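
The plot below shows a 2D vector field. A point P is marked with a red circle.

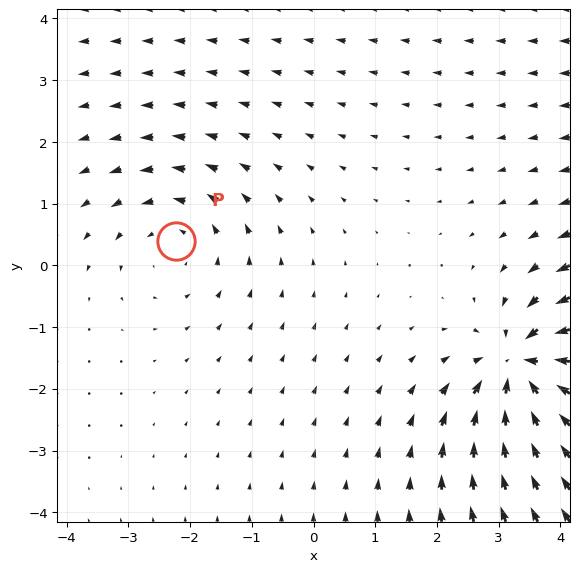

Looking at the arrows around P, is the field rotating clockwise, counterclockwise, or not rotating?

Near P at (-2.2, 0.4) the arrows circulate counterclockwise. The curl (z-component) there is about +2; positive curl means counterclockwise rotation.

counterclockwise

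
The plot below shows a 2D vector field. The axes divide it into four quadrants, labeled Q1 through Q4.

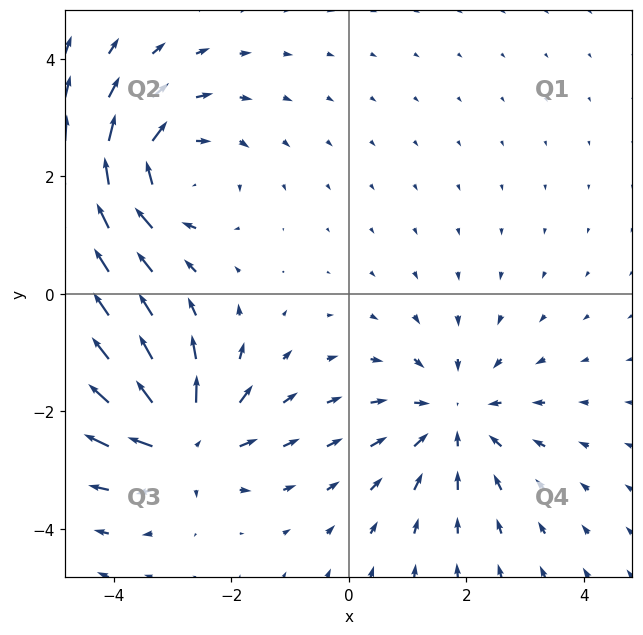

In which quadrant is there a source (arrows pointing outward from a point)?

Q3

The source sits at approximately (-2.8, -2.5), which lies in quadrant Q3. The divergence there is about +7, positive as expected for a source.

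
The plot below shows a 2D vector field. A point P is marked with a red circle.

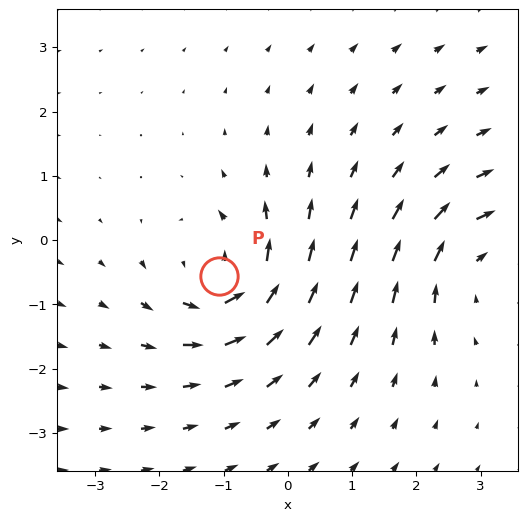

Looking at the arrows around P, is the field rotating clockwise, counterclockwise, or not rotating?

Near P at (-1.1, -0.6) the arrows circulate counterclockwise. The curl (z-component) there is about +4; positive curl means counterclockwise rotation.

counterclockwise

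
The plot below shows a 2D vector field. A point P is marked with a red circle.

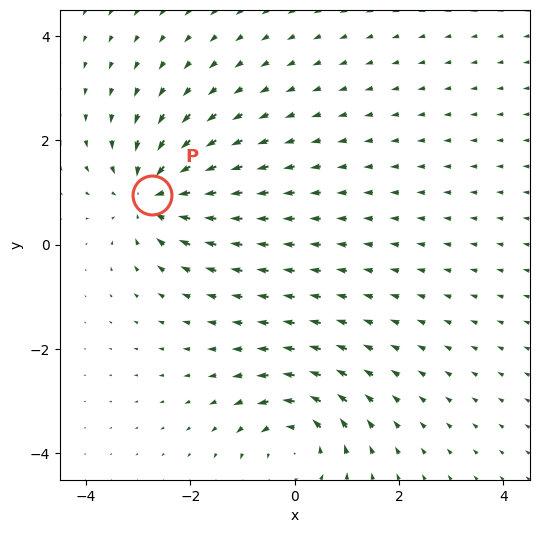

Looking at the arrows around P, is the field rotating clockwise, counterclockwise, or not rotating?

not rotating

Near P at (-2.7, 1.0) the arrows show no circulation. The curl there is ≈0.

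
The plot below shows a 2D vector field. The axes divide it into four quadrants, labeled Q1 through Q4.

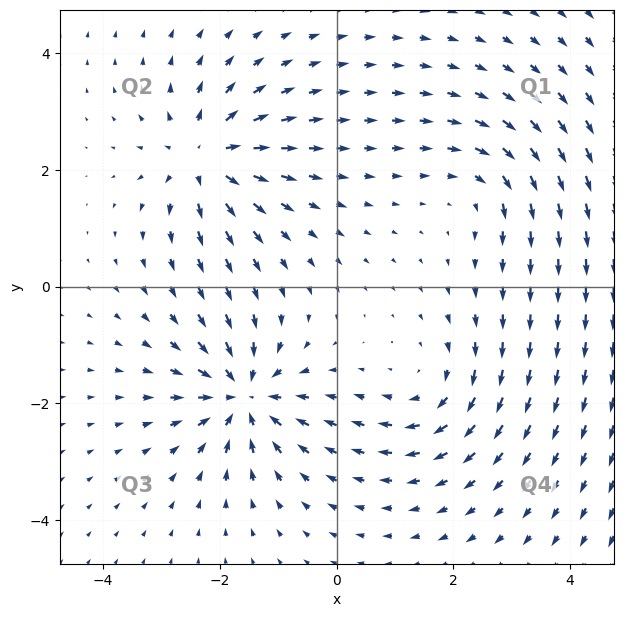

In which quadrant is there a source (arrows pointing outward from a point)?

Q2

The source sits at approximately (-2.3, 2.2), which lies in quadrant Q2. The divergence there is about +6, positive as expected for a source.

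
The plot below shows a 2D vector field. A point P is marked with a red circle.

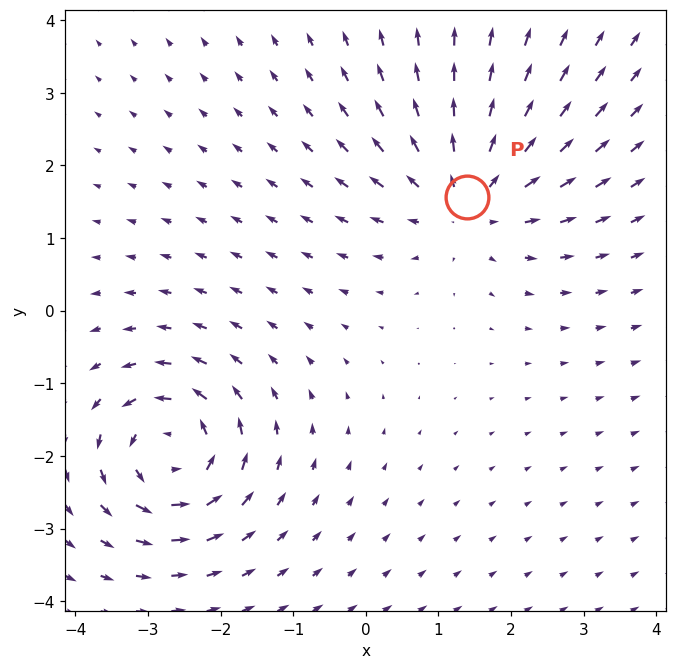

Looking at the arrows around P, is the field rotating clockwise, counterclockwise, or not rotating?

not rotating

Near P at (1.4, 1.6) the arrows show no circulation. The curl there is ≈0.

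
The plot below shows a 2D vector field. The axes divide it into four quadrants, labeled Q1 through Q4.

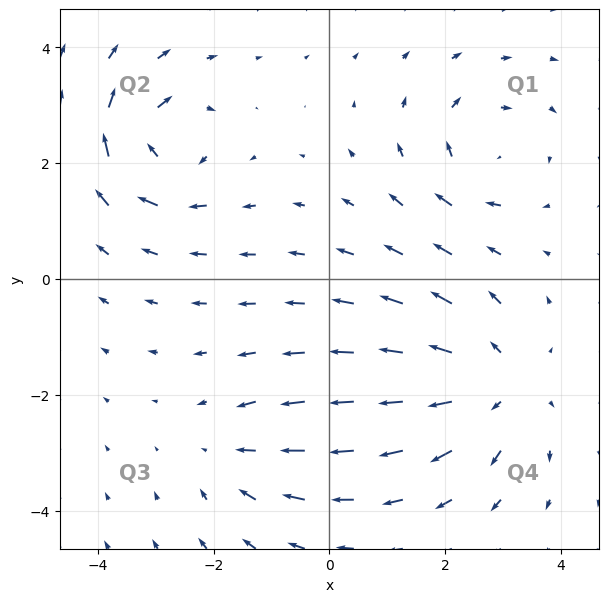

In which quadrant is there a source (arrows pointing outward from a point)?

The source sits at approximately (2.9, -1.8), which lies in quadrant Q4. The divergence there is about +3, positive as expected for a source.

Q4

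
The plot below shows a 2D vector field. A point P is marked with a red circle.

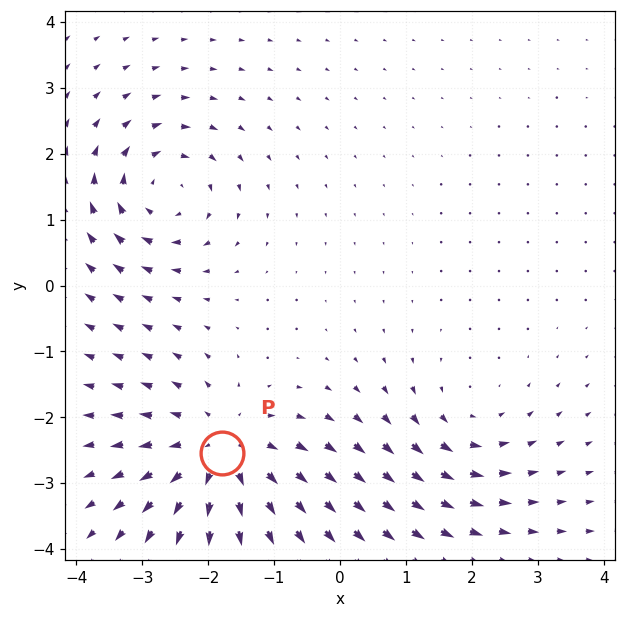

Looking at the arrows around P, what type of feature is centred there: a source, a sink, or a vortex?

At P (-1.8, -2.5) the arrows spread outward. Divergence about +4, curl ≈0 — positive divergence with near-zero curl is a source.

source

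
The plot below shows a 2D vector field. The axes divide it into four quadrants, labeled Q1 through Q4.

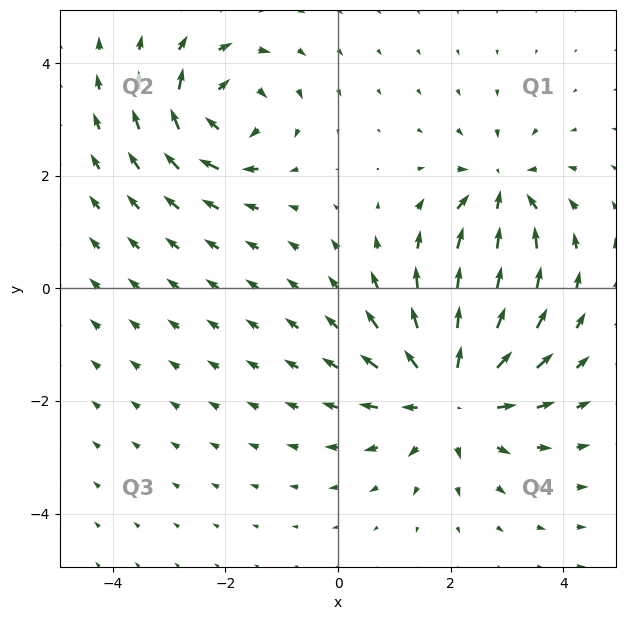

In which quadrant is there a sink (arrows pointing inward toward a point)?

Q1

The sink sits at approximately (2.9, 1.7), which lies in quadrant Q1. The divergence there is about -4, negative as expected for a sink.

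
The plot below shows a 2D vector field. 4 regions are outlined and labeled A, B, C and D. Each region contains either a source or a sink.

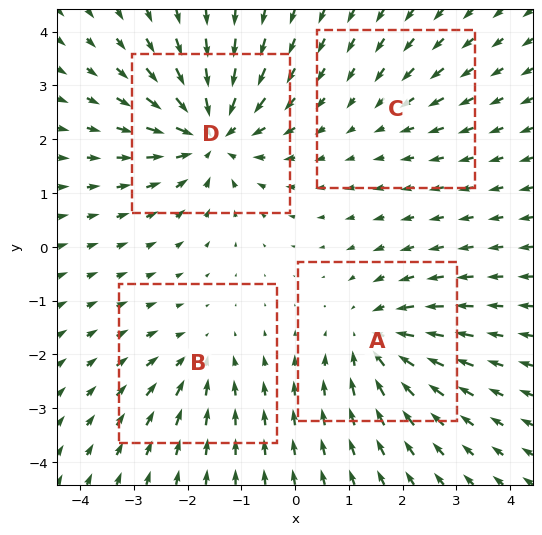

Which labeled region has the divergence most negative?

Divergence at each region's feature centre — A: about -5, B: about -3, C: about -2, D: about -7. Region D is most negative.

D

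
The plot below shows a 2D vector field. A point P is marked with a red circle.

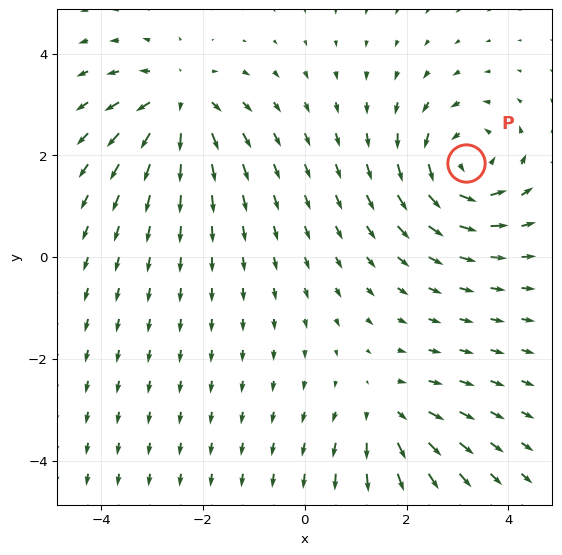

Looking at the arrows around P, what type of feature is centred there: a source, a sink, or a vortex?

At P (3.2, 1.8) the arrows circulate counterclockwise. Divergence ≈0, curl about +5 — near-zero divergence with nonzero curl is a vortex.

vortex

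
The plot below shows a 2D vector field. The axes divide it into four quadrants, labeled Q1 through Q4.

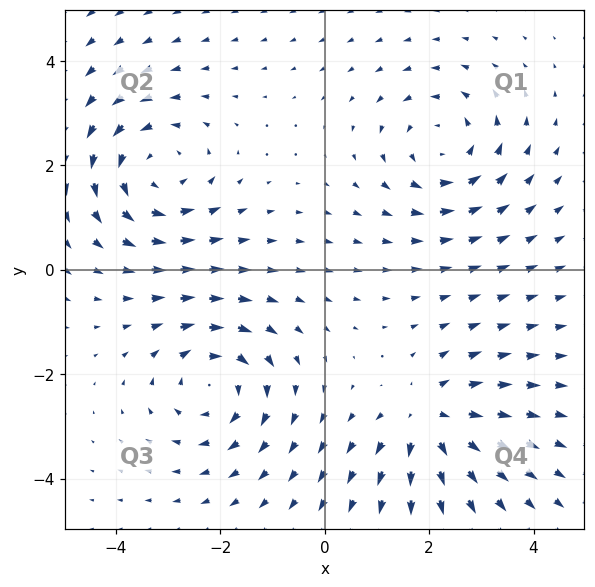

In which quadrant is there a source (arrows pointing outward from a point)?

Q4

The source sits at approximately (2.0, -2.9), which lies in quadrant Q4. The divergence there is about +4, positive as expected for a source.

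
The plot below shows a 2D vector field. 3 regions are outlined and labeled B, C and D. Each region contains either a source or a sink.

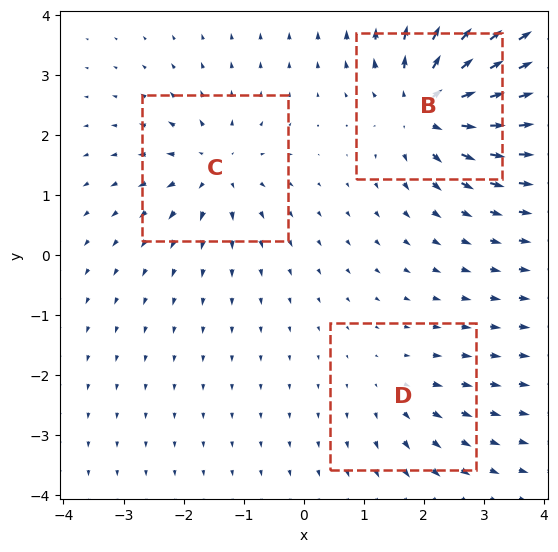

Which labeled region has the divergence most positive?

Divergence at each region's feature centre — B: about +6, C: about +4, D: about +2. Region B is most positive.

B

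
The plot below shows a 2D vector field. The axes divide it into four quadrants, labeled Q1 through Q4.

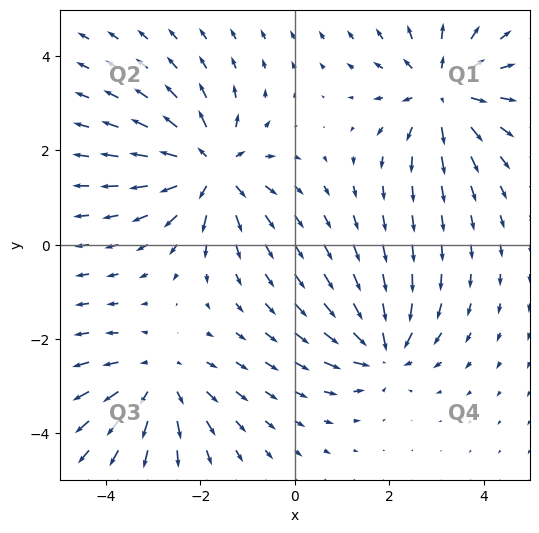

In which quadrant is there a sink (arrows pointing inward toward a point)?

Q4

The sink sits at approximately (1.9, -2.2), which lies in quadrant Q4. The divergence there is about -4, negative as expected for a sink.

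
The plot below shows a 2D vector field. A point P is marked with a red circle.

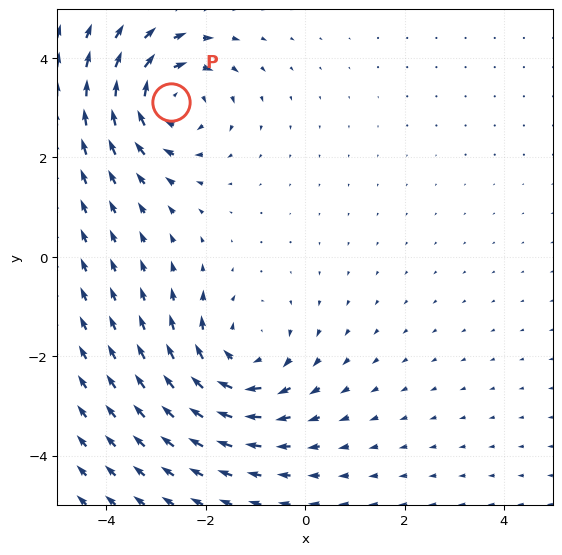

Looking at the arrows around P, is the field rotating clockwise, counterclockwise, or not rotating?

clockwise

Near P at (-2.7, 3.1) the arrows circulate clockwise. The curl (z-component) there is about -5; negative curl means clockwise rotation.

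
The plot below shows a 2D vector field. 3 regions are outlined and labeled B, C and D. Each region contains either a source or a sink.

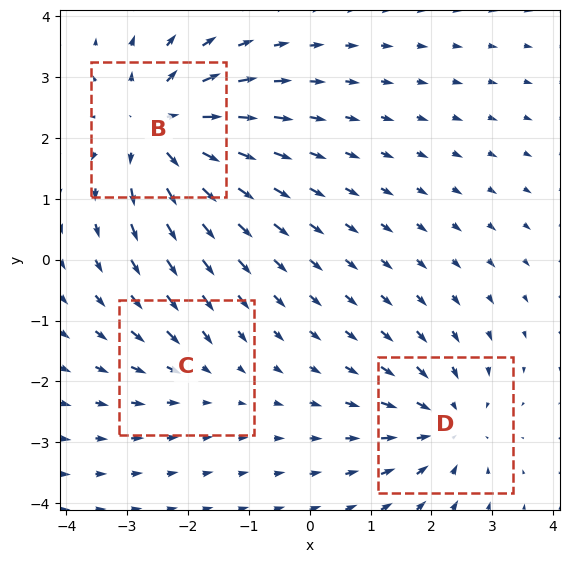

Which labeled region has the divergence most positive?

Divergence at each region's feature centre — B: about +5, C: about -2, D: about -3. Region B is most positive.

B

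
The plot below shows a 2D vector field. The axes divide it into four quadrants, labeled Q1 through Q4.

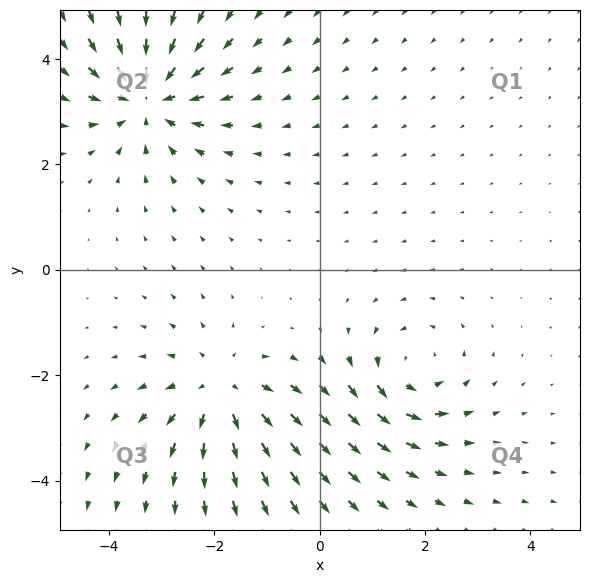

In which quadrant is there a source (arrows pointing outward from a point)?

Q3

The source sits at approximately (-1.9, -2.3), which lies in quadrant Q3. The divergence there is about +4, positive as expected for a source.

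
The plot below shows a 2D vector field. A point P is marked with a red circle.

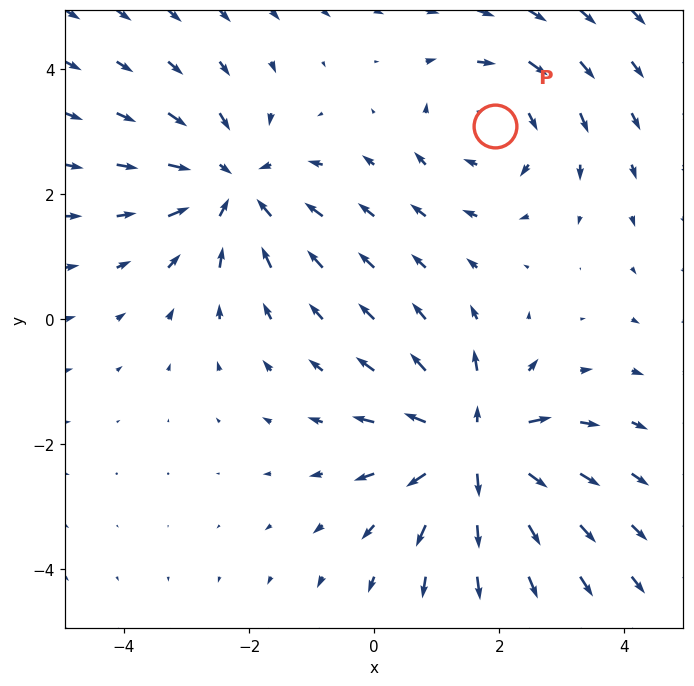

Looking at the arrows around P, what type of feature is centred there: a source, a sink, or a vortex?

vortex

At P (1.9, 3.1) the arrows circulate clockwise. Divergence ≈0, curl about -3 — near-zero divergence with nonzero curl is a vortex.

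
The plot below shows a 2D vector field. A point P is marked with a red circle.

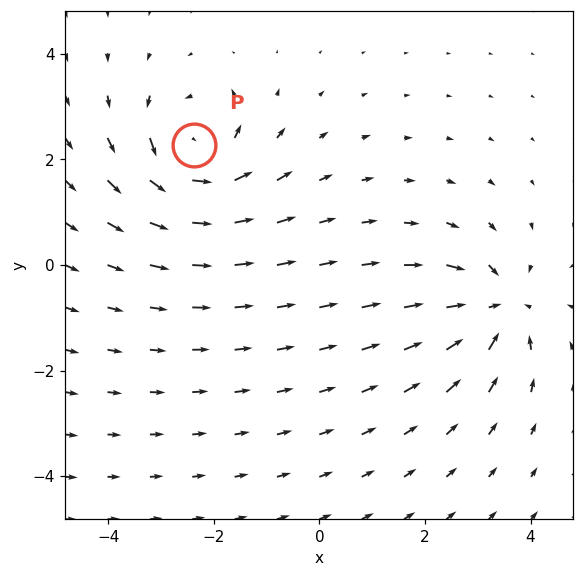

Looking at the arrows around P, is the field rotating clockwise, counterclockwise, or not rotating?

counterclockwise

Near P at (-2.4, 2.3) the arrows circulate counterclockwise. The curl (z-component) there is about +6; positive curl means counterclockwise rotation.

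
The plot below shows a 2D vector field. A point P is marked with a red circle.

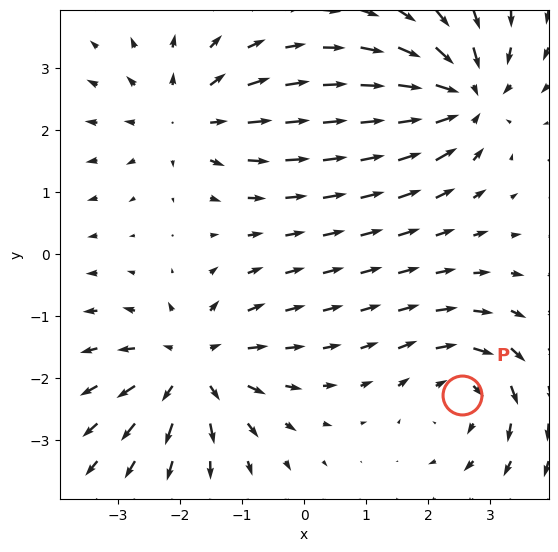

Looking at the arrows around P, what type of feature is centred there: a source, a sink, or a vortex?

vortex

At P (2.5, -2.3) the arrows circulate clockwise. Divergence ≈0, curl about -3 — near-zero divergence with nonzero curl is a vortex.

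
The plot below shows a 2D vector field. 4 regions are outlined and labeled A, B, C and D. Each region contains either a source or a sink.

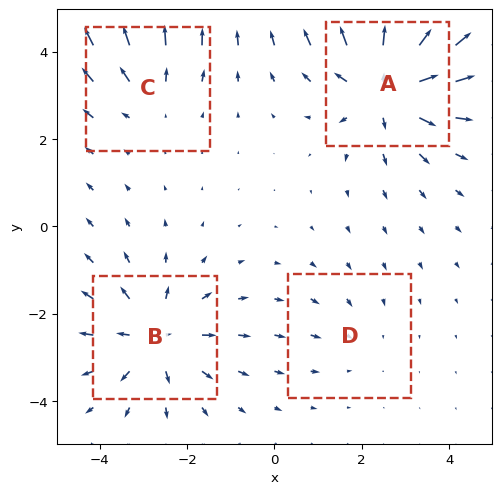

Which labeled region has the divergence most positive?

Divergence at each region's feature centre — A: about +7, B: about +5, C: about +3, D: about -2. Region A is most positive.

A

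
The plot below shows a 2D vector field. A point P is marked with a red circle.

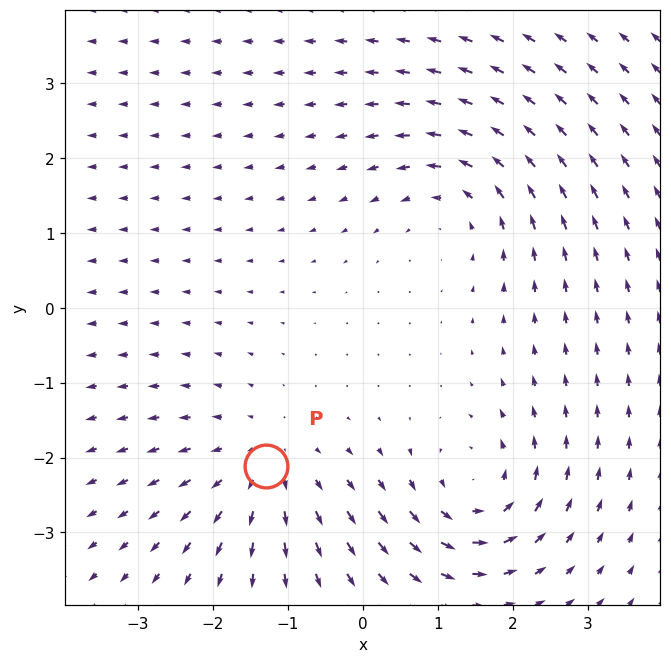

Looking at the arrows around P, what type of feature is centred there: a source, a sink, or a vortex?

source

At P (-1.3, -2.1) the arrows spread outward. Divergence about +3, curl ≈0 — positive divergence with near-zero curl is a source.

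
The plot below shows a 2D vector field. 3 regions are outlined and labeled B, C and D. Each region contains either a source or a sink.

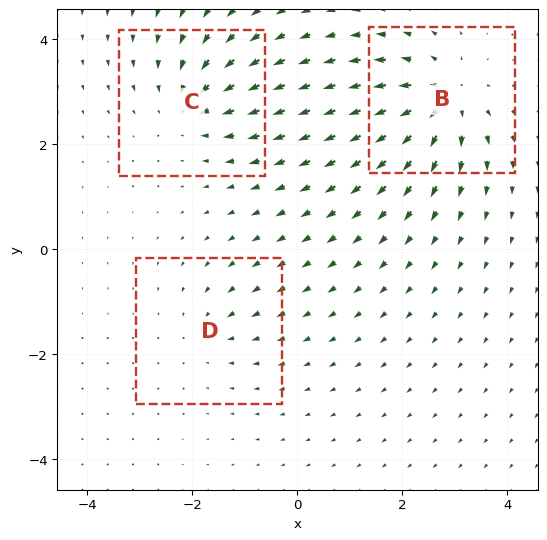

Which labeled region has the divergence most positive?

Divergence at each region's feature centre — B: about +5, C: about -3, D: about -2. Region B is most positive.

B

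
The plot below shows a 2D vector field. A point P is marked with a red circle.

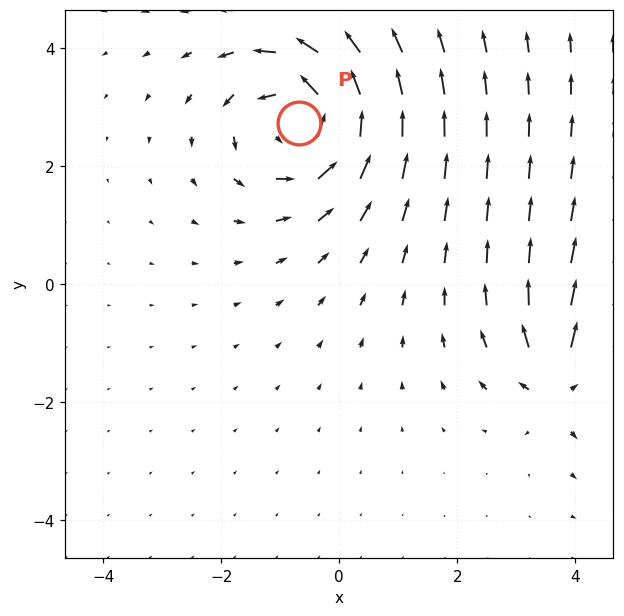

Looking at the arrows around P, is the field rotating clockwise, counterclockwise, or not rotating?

counterclockwise

Near P at (-0.7, 2.7) the arrows circulate counterclockwise. The curl (z-component) there is about +5; positive curl means counterclockwise rotation.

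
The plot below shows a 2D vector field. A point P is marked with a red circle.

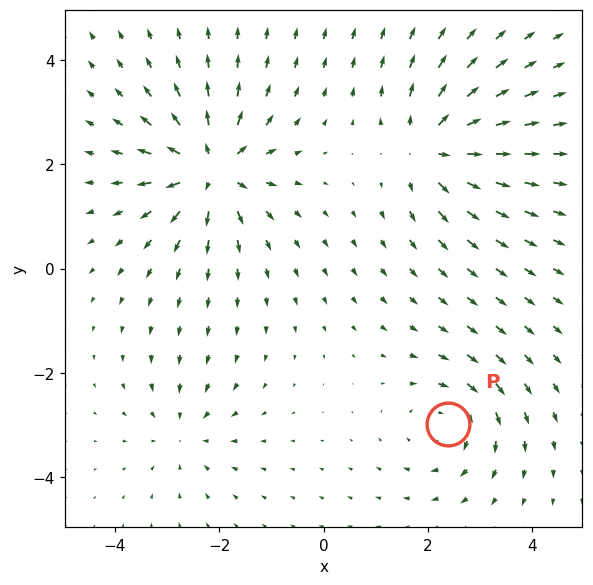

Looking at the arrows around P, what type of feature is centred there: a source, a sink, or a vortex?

vortex

At P (2.4, -3.0) the arrows circulate clockwise. Divergence ≈0, curl about -4 — near-zero divergence with nonzero curl is a vortex.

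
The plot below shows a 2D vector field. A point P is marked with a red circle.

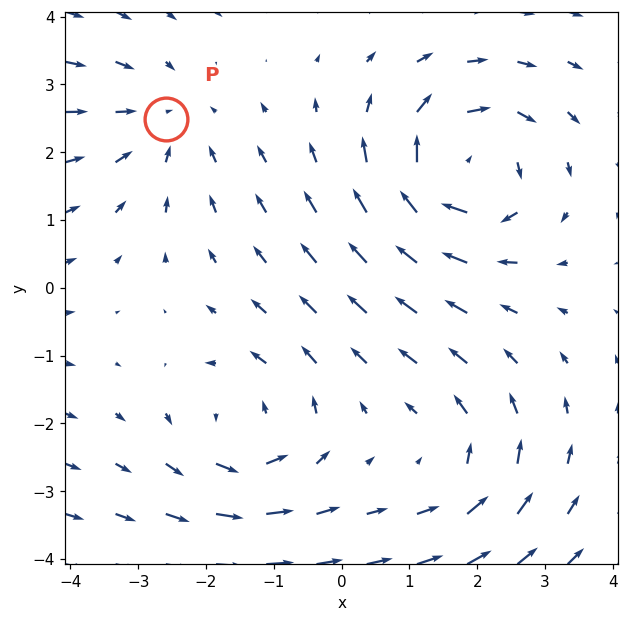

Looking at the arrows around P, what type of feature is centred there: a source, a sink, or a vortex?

At P (-2.6, 2.5) the arrows converge inward. Divergence about -2, curl ≈0 — negative divergence with near-zero curl is a sink.

sink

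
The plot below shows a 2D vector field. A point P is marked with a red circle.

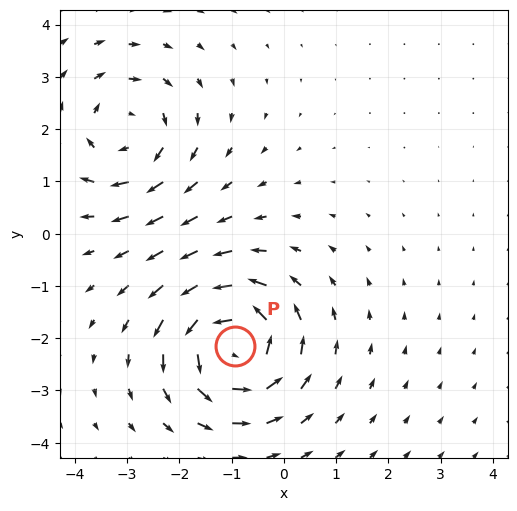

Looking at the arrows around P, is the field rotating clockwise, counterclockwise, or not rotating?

counterclockwise

Near P at (-0.9, -2.1) the arrows circulate counterclockwise. The curl (z-component) there is about +5; positive curl means counterclockwise rotation.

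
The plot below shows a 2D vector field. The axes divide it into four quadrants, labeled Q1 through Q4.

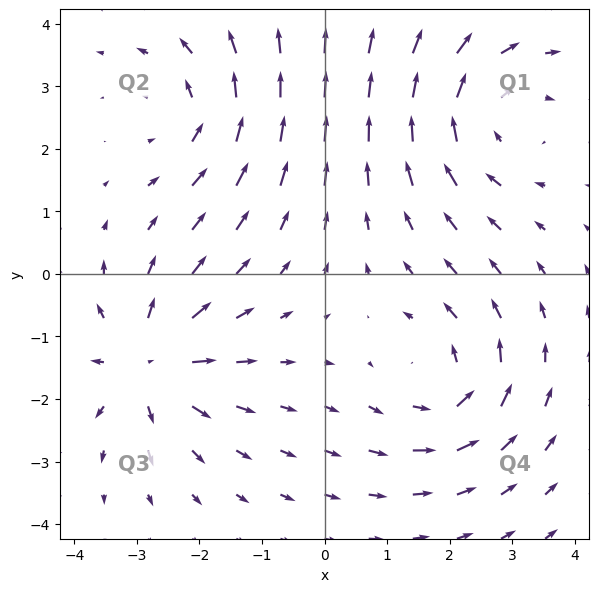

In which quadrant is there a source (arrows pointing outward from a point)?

The source sits at approximately (-2.8, -1.4), which lies in quadrant Q3. The divergence there is about +5, positive as expected for a source.

Q3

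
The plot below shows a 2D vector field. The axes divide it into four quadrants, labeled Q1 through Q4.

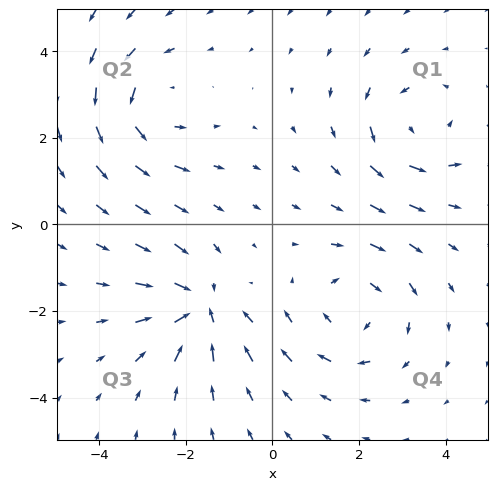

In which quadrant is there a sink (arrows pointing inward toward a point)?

The sink sits at approximately (-1.6, -2.0), which lies in quadrant Q3. The divergence there is about -5, negative as expected for a sink.

Q3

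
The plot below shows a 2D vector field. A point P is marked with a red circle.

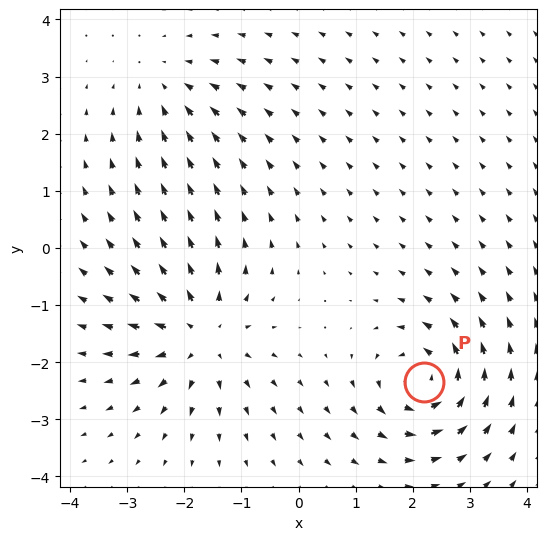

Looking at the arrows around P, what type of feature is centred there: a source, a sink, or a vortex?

vortex

At P (2.2, -2.3) the arrows circulate counterclockwise. Divergence ≈0, curl about +6 — near-zero divergence with nonzero curl is a vortex.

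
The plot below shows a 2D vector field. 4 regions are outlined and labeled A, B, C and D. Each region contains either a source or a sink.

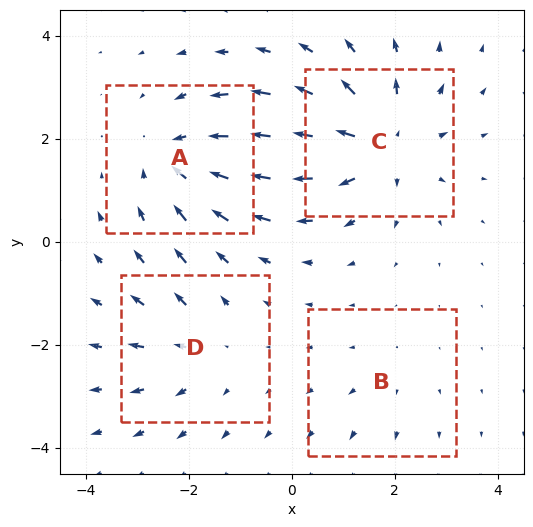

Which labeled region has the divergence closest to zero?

B

Divergence at each region's feature centre — A: about -5, B: about +2, C: about +6, D: about +3. Region B is closest to zero.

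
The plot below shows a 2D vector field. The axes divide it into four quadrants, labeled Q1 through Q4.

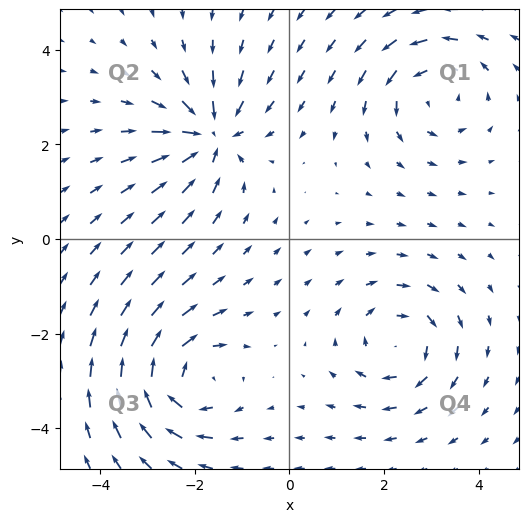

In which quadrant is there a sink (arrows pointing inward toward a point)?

The sink sits at approximately (-1.7, 2.2), which lies in quadrant Q2. The divergence there is about -6, negative as expected for a sink.

Q2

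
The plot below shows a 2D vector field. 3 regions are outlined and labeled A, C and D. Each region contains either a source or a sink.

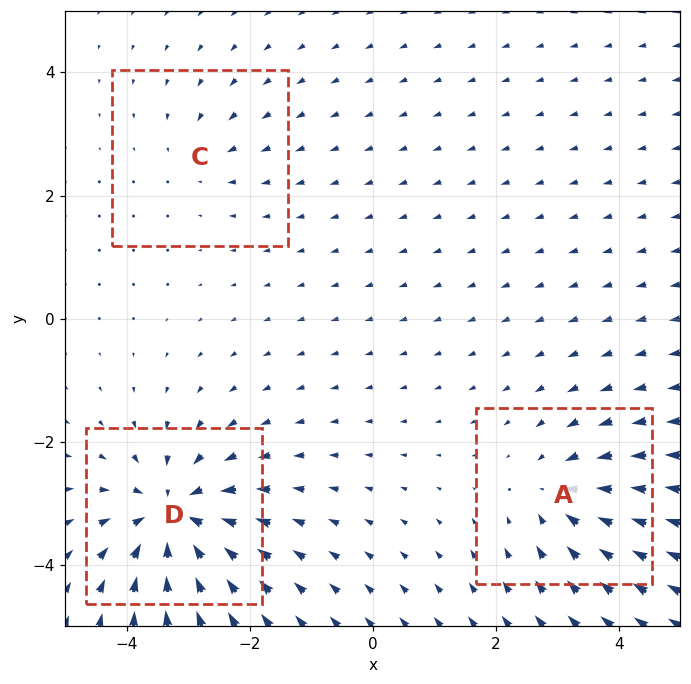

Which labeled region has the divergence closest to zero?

Divergence at each region's feature centre — A: about -4, C: about -2, D: about -6. Region C is closest to zero.

C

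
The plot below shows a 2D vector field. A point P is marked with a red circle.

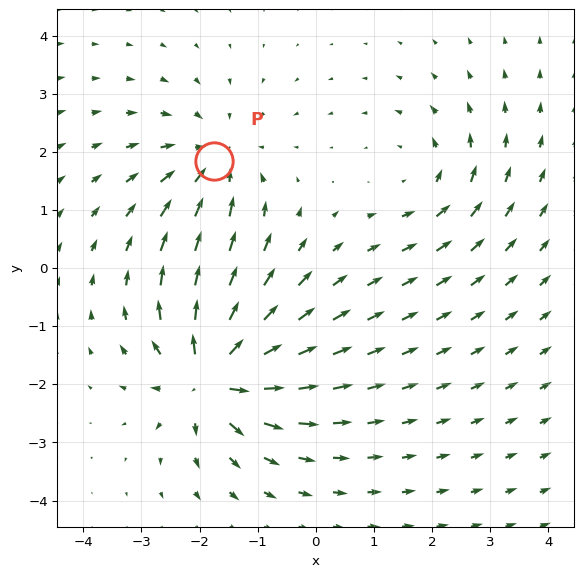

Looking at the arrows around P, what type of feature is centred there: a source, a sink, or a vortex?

sink

At P (-1.8, 1.8) the arrows converge inward. Divergence about -4, curl ≈0 — negative divergence with near-zero curl is a sink.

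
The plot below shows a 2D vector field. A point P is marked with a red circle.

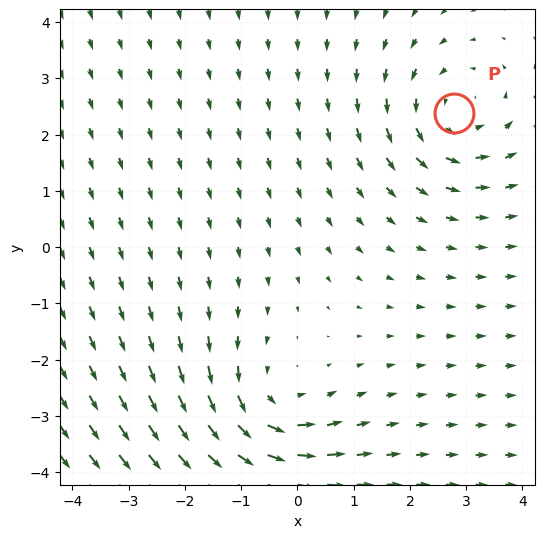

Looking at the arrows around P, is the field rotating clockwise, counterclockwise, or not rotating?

Near P at (2.8, 2.4) the arrows circulate counterclockwise. The curl (z-component) there is about +3; positive curl means counterclockwise rotation.

counterclockwise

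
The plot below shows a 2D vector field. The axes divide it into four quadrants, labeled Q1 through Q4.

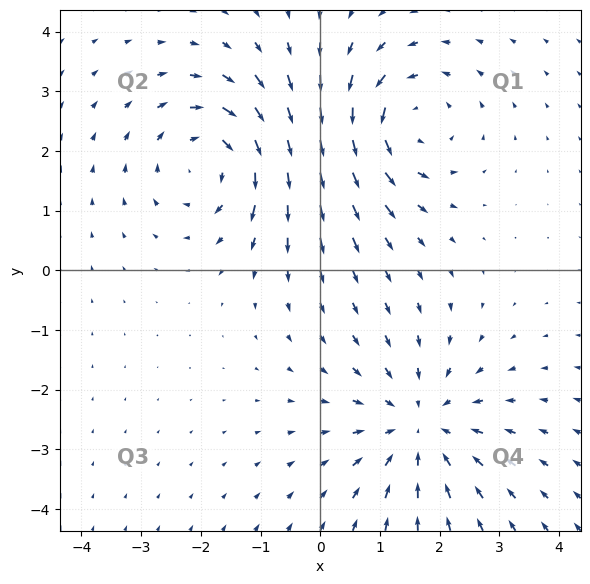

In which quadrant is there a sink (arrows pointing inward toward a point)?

Q4

The sink sits at approximately (1.7, -2.6), which lies in quadrant Q4. The divergence there is about -4, negative as expected for a sink.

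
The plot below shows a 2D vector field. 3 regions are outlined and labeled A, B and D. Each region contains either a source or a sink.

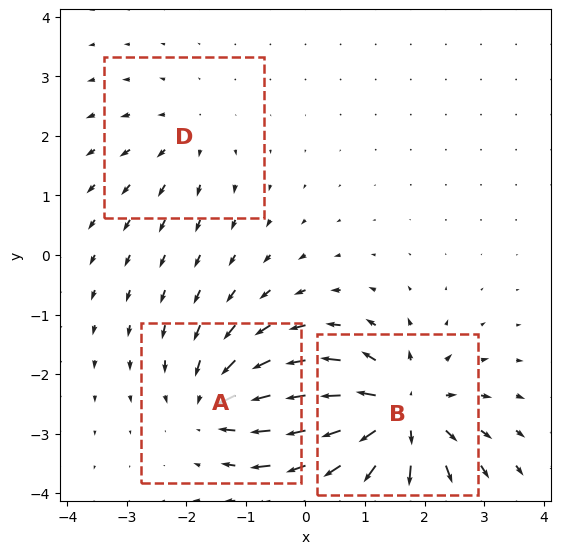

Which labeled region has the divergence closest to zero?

D

Divergence at each region's feature centre — A: about -4, B: about +6, D: about +2. Region D is closest to zero.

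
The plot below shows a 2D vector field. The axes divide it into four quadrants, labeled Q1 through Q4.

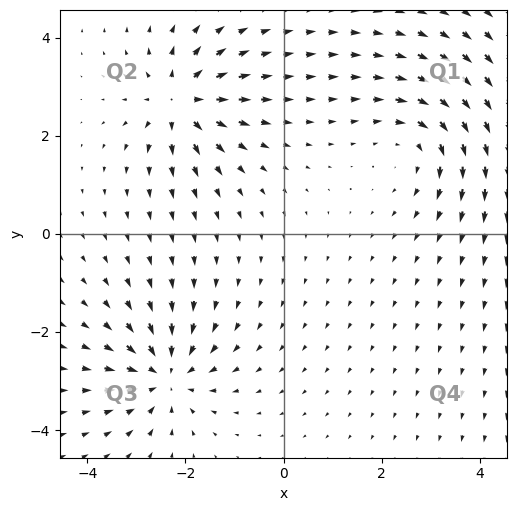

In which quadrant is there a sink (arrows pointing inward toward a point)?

The sink sits at approximately (-2.4, -2.9), which lies in quadrant Q3. The divergence there is about -3, negative as expected for a sink.

Q3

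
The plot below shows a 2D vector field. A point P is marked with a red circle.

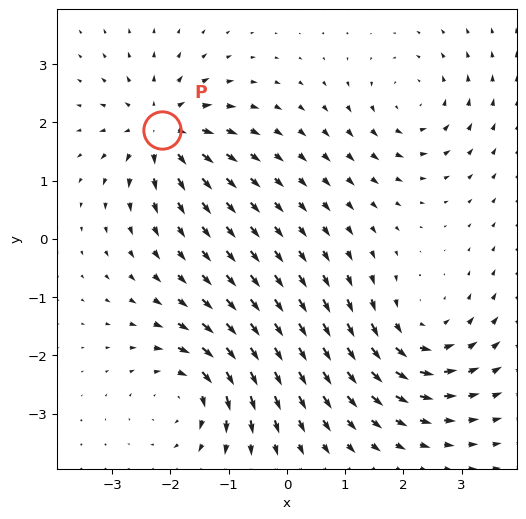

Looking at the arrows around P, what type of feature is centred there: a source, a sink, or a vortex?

source

At P (-2.1, 1.9) the arrows spread outward. Divergence about +6, curl ≈0 — positive divergence with near-zero curl is a source.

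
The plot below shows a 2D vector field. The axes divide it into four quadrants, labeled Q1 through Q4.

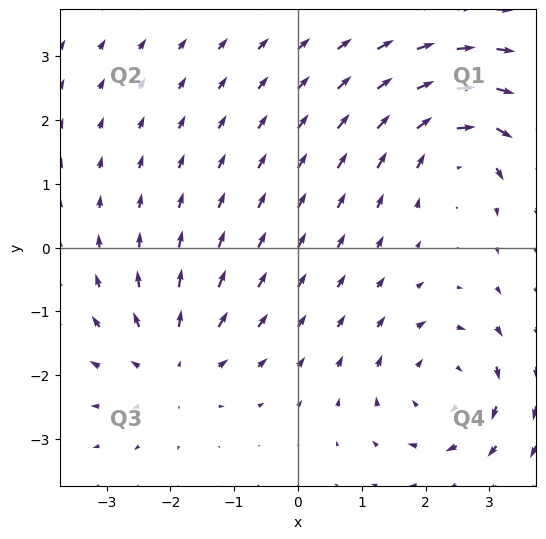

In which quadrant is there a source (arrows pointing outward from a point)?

Q3

The source sits at approximately (-2.0, -1.8), which lies in quadrant Q3. The divergence there is about +4, positive as expected for a source.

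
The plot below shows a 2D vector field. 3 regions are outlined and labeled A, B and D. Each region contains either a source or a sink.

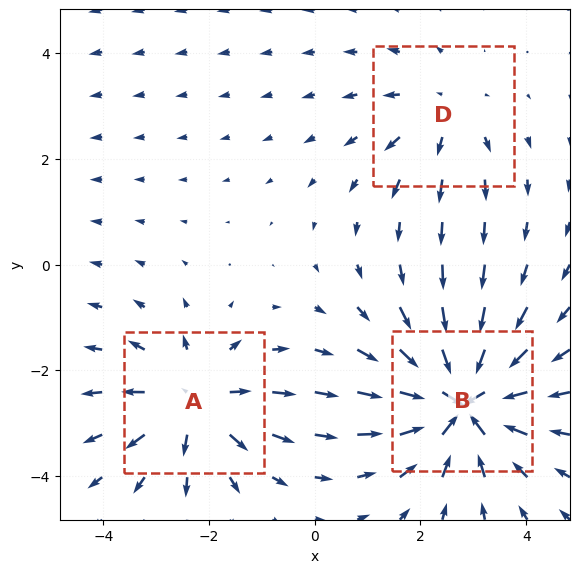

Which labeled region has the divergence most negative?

B

Divergence at each region's feature centre — A: about +3, B: about -5, D: about +2. Region B is most negative.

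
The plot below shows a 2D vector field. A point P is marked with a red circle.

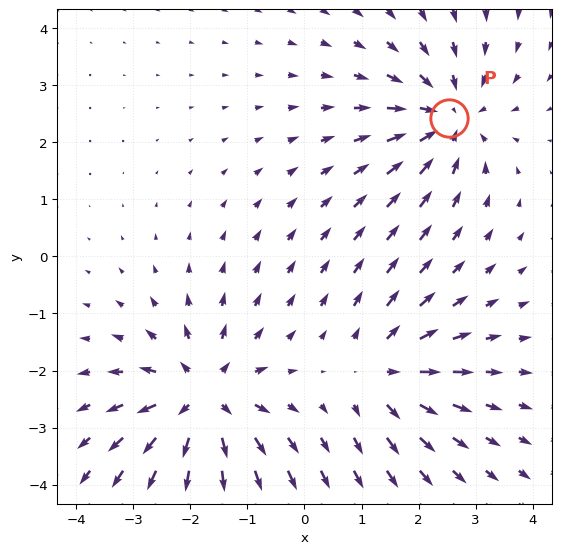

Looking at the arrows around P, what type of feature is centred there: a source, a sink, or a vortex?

sink

At P (2.5, 2.4) the arrows converge inward. Divergence about -4, curl ≈0 — negative divergence with near-zero curl is a sink.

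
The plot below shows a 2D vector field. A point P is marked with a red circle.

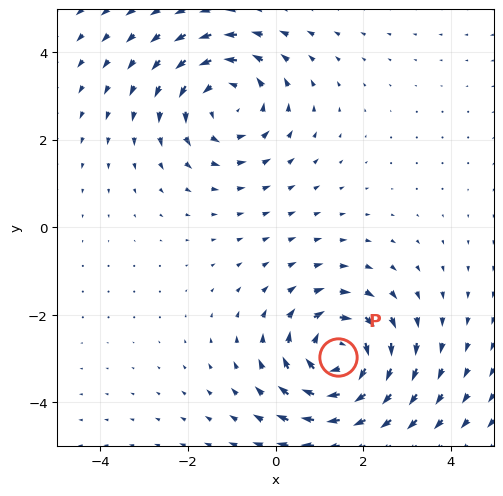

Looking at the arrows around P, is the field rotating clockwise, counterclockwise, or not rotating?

clockwise

Near P at (1.4, -3.0) the arrows circulate clockwise. The curl (z-component) there is about -5; negative curl means clockwise rotation.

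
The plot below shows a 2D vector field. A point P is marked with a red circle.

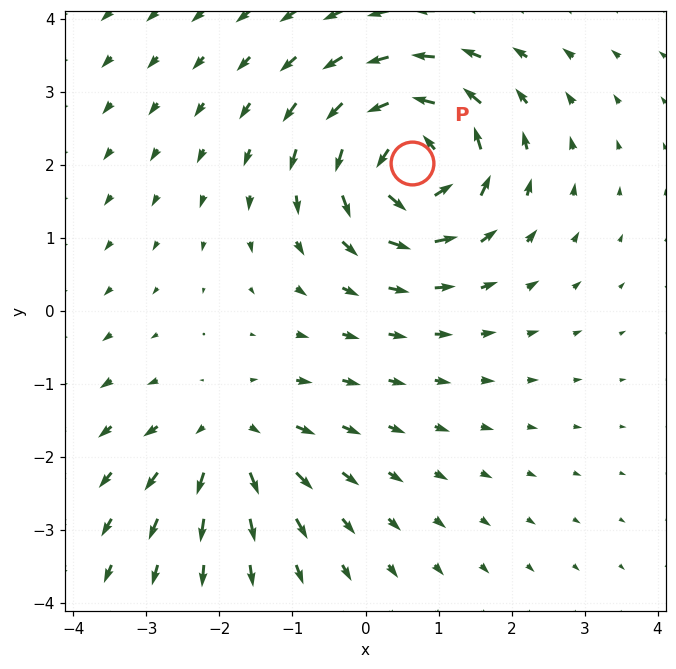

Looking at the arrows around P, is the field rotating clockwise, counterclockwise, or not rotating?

Near P at (0.6, 2.0) the arrows circulate counterclockwise. The curl (z-component) there is about +6; positive curl means counterclockwise rotation.

counterclockwise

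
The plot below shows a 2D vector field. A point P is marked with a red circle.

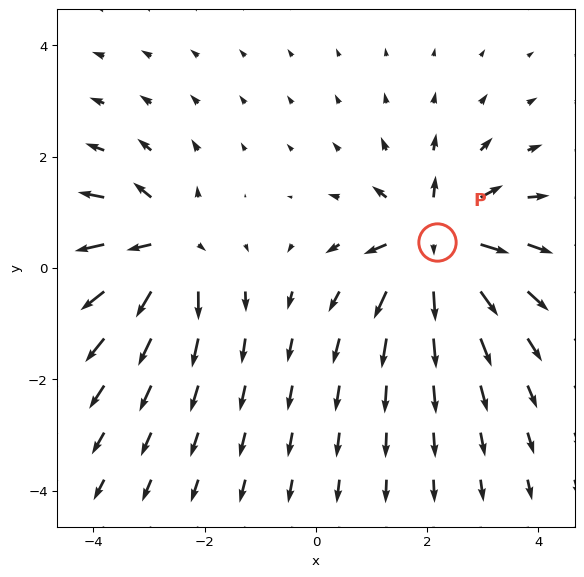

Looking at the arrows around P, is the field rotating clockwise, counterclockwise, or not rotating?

not rotating

Near P at (2.2, 0.5) the arrows show no circulation. The curl there is ≈0.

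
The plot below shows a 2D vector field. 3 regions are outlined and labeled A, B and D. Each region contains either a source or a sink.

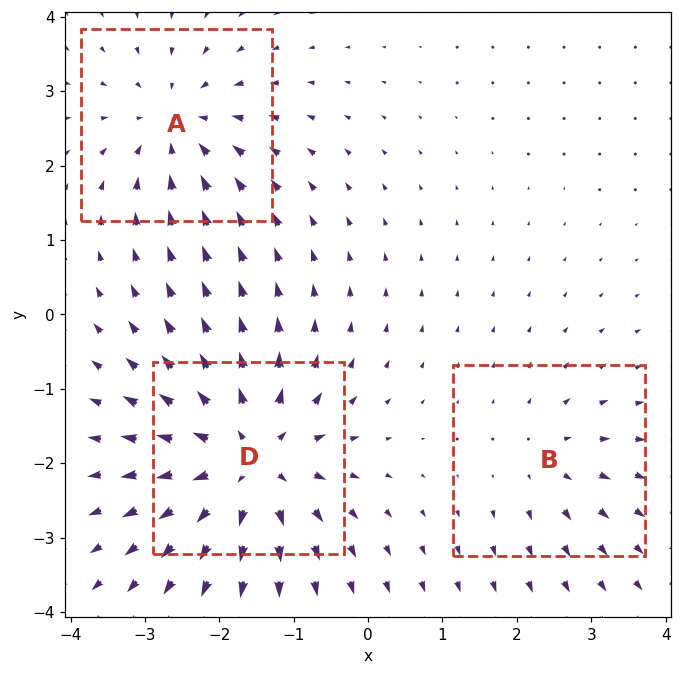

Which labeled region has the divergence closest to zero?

Divergence at each region's feature centre — A: about -3, B: about +2, D: about +5. Region B is closest to zero.

B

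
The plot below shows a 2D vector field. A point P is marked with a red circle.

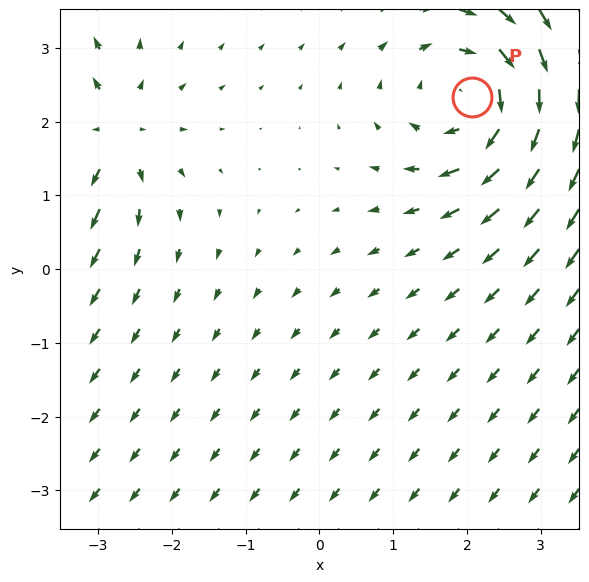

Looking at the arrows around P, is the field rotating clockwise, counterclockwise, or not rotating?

Near P at (2.1, 2.3) the arrows circulate clockwise. The curl (z-component) there is about -4; negative curl means clockwise rotation.

clockwise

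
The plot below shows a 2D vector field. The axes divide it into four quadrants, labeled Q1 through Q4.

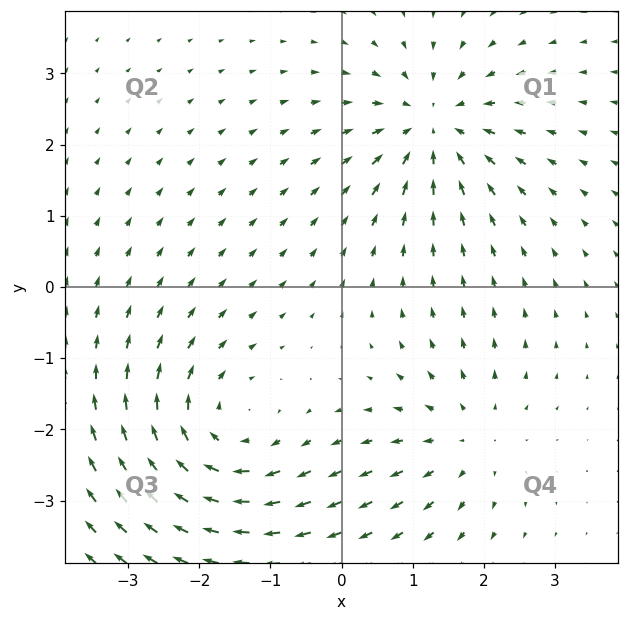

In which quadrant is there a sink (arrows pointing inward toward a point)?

Q1

The sink sits at approximately (1.3, 2.3), which lies in quadrant Q1. The divergence there is about -5, negative as expected for a sink.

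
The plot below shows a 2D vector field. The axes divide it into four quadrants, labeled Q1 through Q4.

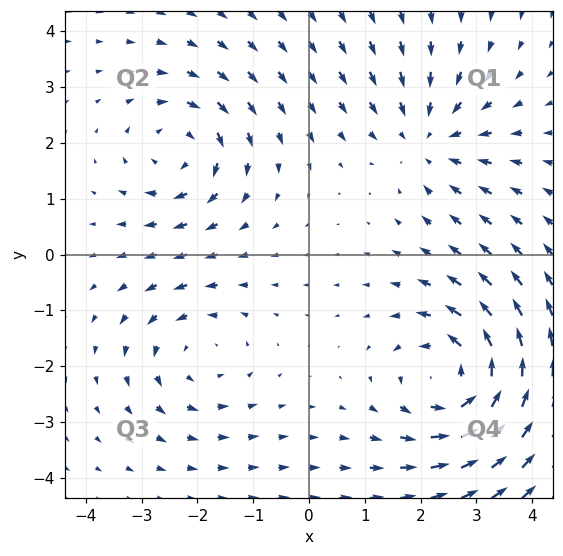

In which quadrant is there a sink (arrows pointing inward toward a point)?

The sink sits at approximately (2.2, 2.1), which lies in quadrant Q1. The divergence there is about -3, negative as expected for a sink.

Q1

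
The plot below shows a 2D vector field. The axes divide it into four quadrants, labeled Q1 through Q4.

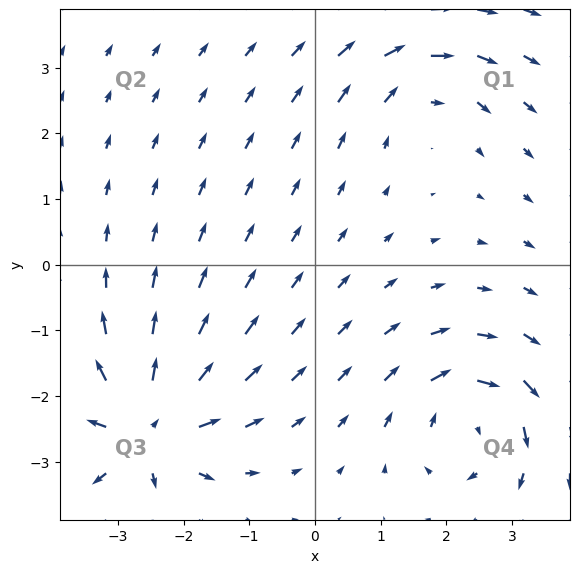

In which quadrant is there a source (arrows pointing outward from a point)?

Q3

The source sits at approximately (-2.6, -2.5), which lies in quadrant Q3. The divergence there is about +5, positive as expected for a source.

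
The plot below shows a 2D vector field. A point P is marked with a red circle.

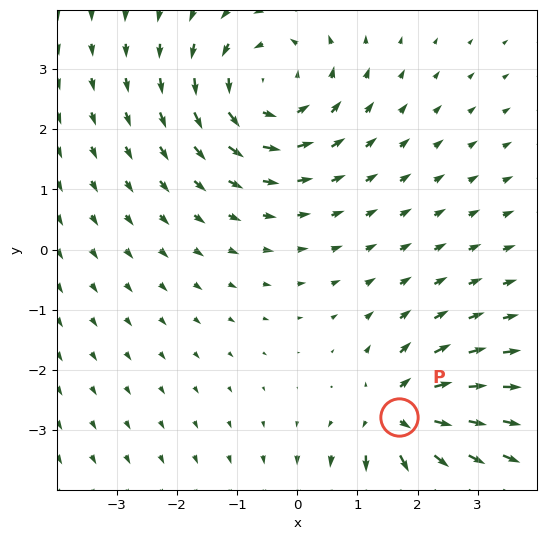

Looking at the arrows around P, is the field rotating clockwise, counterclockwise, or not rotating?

Near P at (1.7, -2.8) the arrows show no circulation. The curl there is ≈0.

not rotating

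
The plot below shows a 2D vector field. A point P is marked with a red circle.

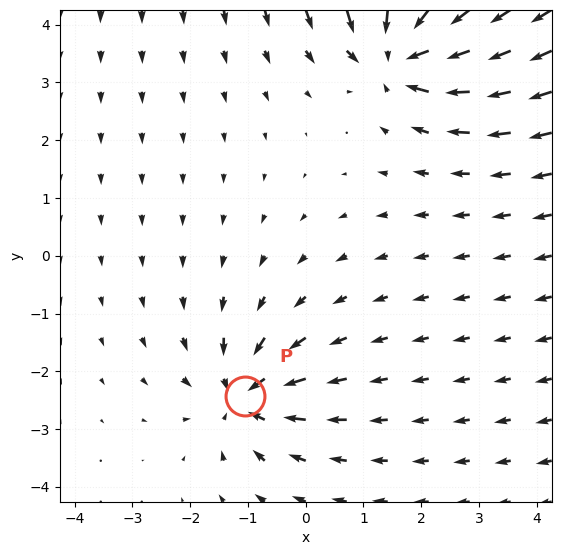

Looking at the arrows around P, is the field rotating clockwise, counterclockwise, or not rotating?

not rotating

Near P at (-1.1, -2.4) the arrows show no circulation. The curl there is ≈0.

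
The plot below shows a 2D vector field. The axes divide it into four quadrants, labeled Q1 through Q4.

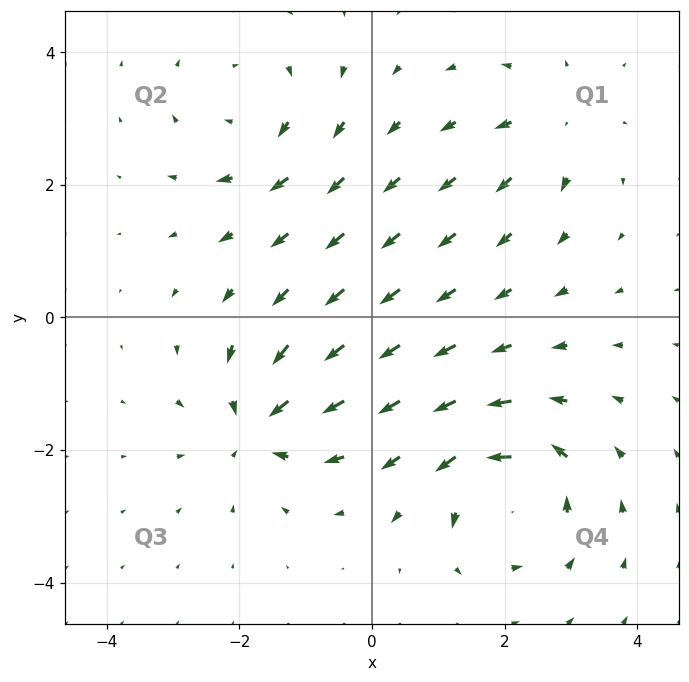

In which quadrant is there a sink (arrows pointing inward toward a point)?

The sink sits at approximately (-1.7, -1.6), which lies in quadrant Q3. The divergence there is about -6, negative as expected for a sink.

Q3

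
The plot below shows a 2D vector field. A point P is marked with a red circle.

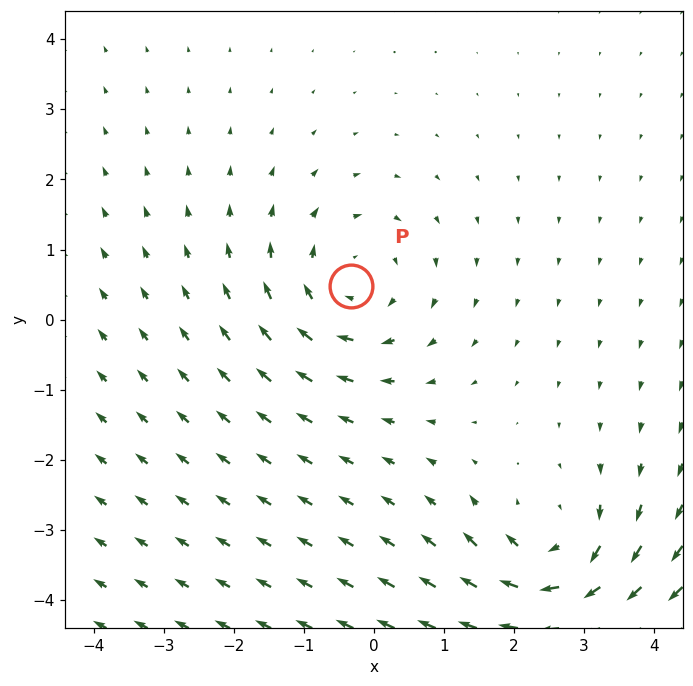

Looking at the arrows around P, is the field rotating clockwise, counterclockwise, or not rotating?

clockwise

Near P at (-0.3, 0.5) the arrows circulate clockwise. The curl (z-component) there is about -4; negative curl means clockwise rotation.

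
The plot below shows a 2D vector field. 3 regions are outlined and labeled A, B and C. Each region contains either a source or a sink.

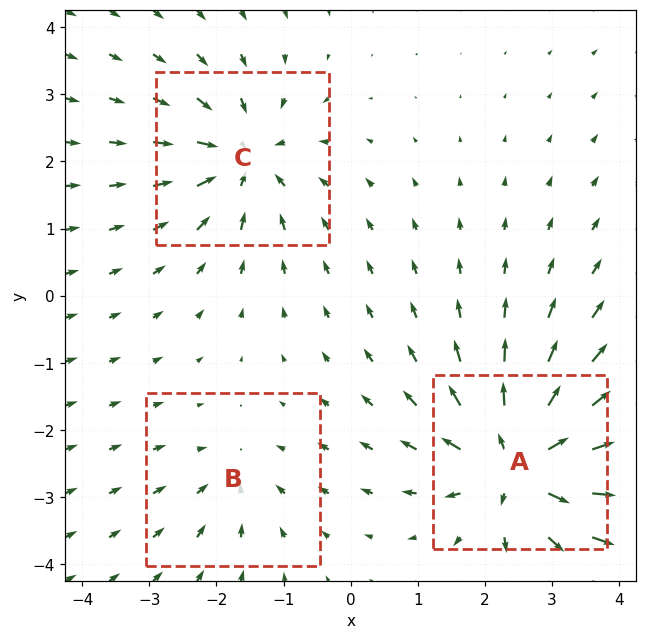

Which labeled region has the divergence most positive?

A

Divergence at each region's feature centre — A: about +6, B: about -2, C: about -4. Region A is most positive.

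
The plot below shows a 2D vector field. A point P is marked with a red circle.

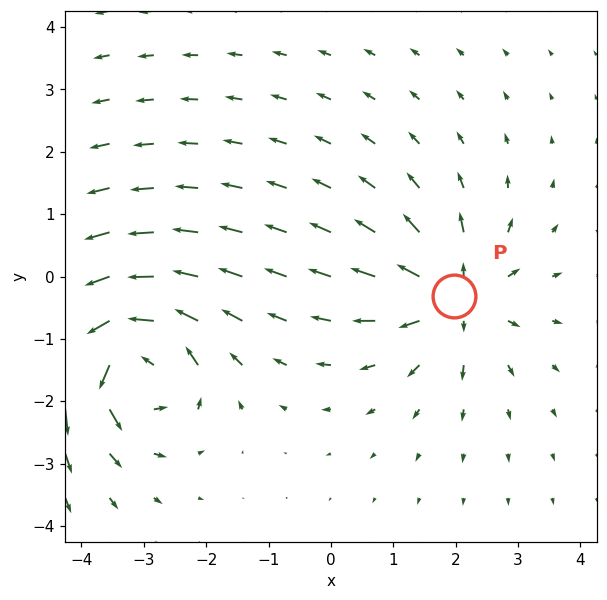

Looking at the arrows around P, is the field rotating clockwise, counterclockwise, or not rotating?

Near P at (2.0, -0.3) the arrows show no circulation. The curl there is ≈0.

not rotating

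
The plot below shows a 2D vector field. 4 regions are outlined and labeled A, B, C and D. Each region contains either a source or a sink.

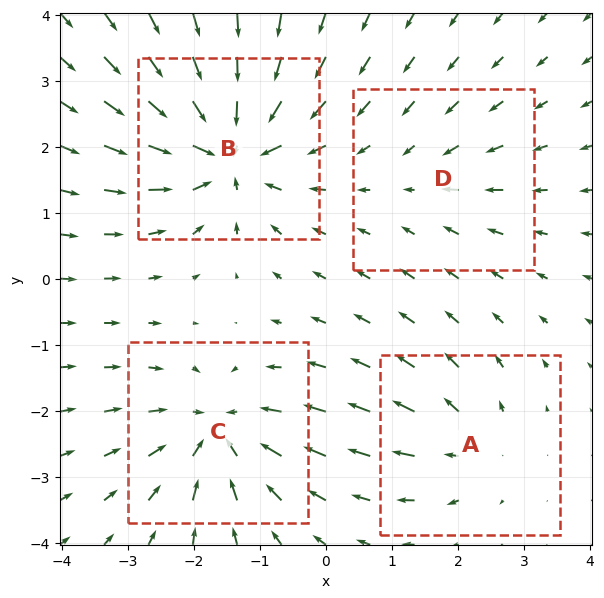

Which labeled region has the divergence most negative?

Divergence at each region's feature centre — A: about +4, B: about -8, C: about -6, D: about -2. Region B is most negative.

B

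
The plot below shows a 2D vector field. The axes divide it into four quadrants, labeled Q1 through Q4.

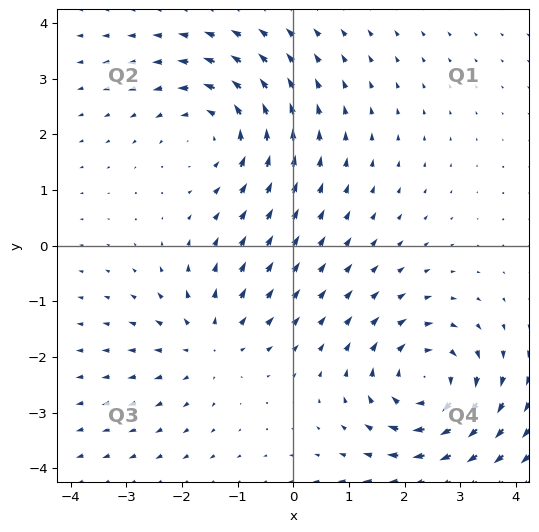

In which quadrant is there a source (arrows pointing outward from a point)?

Q3

The source sits at approximately (-1.5, -1.8), which lies in quadrant Q3. The divergence there is about +3, positive as expected for a source.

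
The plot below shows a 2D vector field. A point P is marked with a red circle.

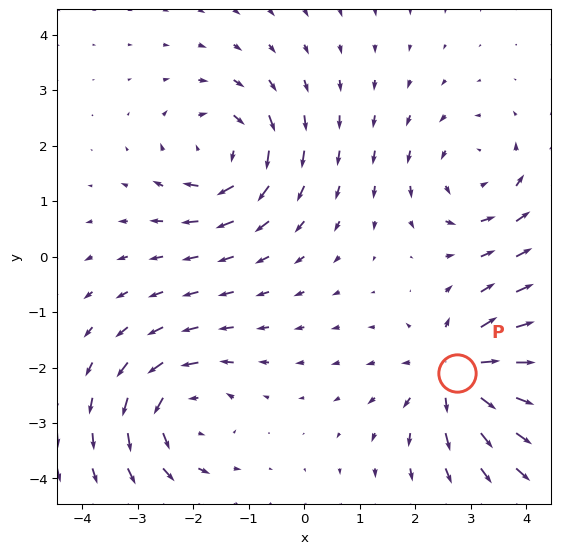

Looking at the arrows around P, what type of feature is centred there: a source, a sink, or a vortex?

source

At P (2.8, -2.1) the arrows spread outward. Divergence about +6, curl ≈0 — positive divergence with near-zero curl is a source.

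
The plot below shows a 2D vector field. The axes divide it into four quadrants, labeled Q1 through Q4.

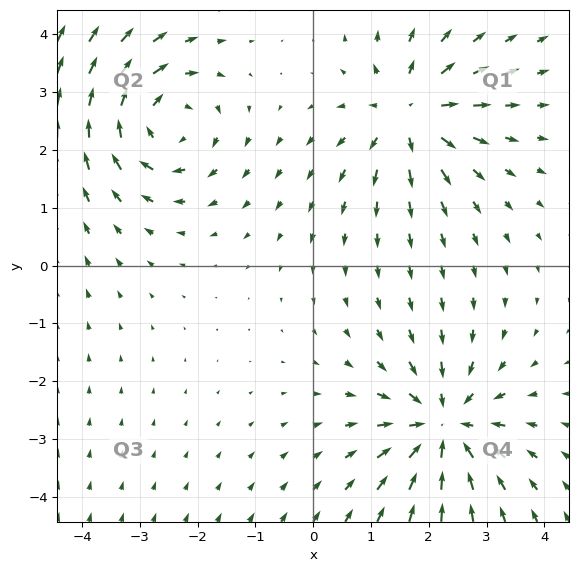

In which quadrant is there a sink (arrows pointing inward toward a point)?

Q4

The sink sits at approximately (2.3, -2.8), which lies in quadrant Q4. The divergence there is about -5, negative as expected for a sink.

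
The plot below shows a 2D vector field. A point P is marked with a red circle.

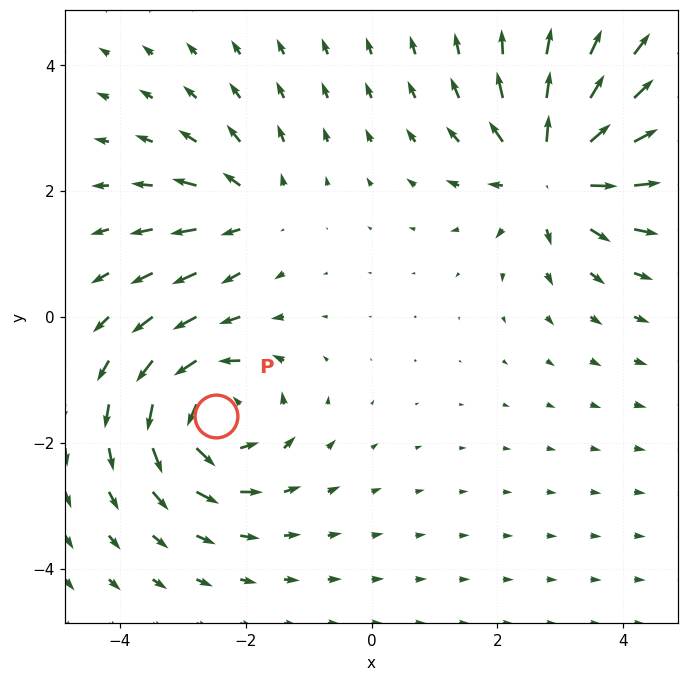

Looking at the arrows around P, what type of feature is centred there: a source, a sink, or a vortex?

vortex

At P (-2.5, -1.6) the arrows circulate counterclockwise. Divergence ≈0, curl about +6 — near-zero divergence with nonzero curl is a vortex.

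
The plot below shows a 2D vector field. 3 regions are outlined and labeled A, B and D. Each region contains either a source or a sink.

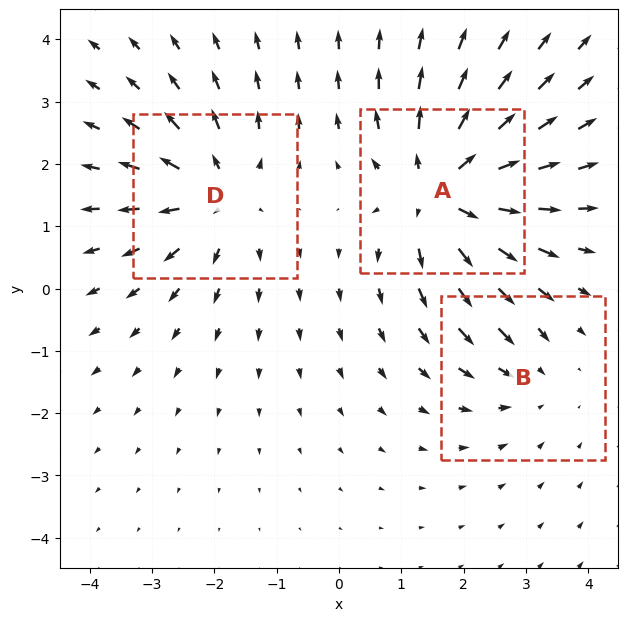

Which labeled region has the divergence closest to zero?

B

Divergence at each region's feature centre — A: about +5, B: about -2, D: about +4. Region B is closest to zero.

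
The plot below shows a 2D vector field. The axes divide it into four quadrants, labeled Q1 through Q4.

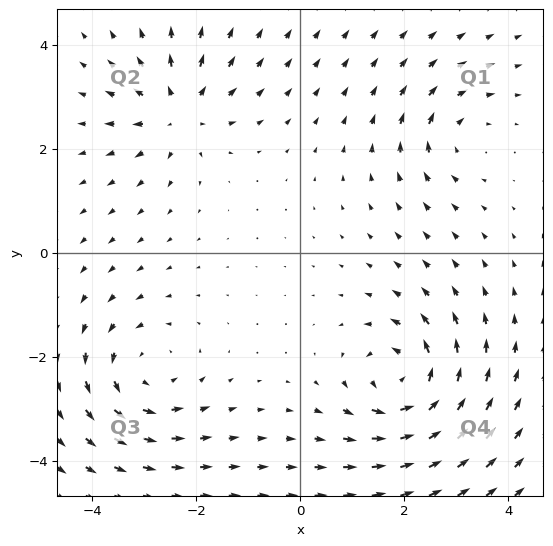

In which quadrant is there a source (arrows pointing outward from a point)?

The source sits at approximately (-2.3, 2.7), which lies in quadrant Q2. The divergence there is about +5, positive as expected for a source.

Q2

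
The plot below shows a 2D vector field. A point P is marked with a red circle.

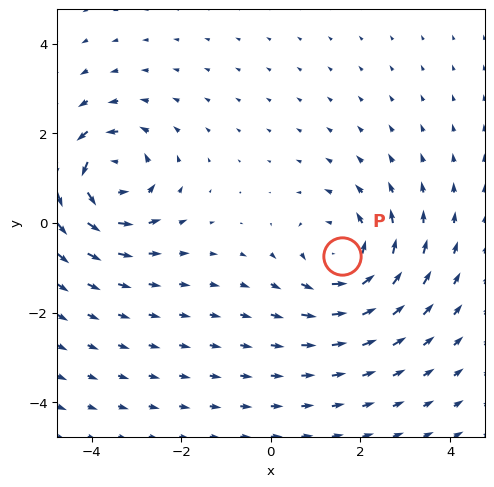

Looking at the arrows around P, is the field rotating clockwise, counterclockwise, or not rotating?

counterclockwise

Near P at (1.6, -0.7) the arrows circulate counterclockwise. The curl (z-component) there is about +3; positive curl means counterclockwise rotation.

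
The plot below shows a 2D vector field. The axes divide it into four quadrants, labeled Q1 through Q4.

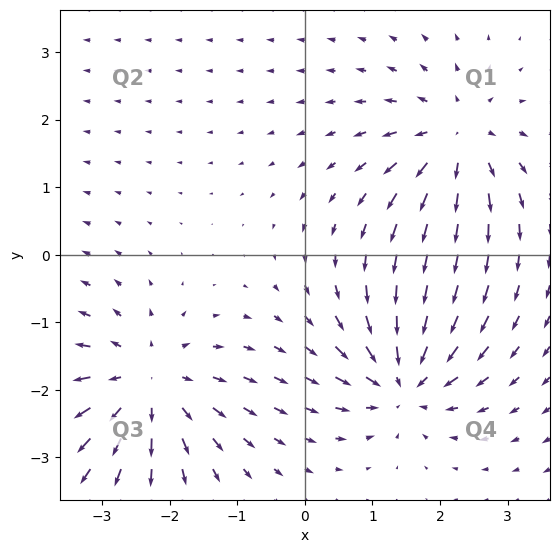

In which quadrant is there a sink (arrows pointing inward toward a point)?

The sink sits at approximately (1.5, -1.9), which lies in quadrant Q4. The divergence there is about -5, negative as expected for a sink.

Q4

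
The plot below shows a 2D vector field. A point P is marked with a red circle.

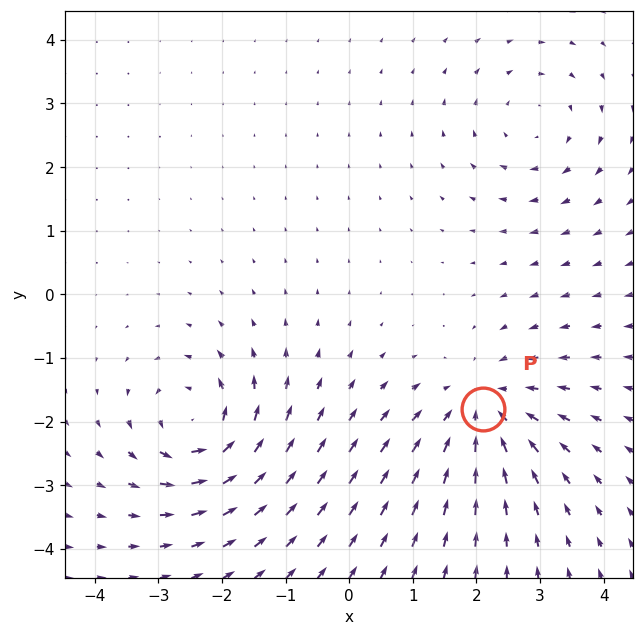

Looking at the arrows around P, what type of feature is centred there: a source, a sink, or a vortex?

sink

At P (2.1, -1.8) the arrows converge inward. Divergence about -4, curl ≈0 — negative divergence with near-zero curl is a sink.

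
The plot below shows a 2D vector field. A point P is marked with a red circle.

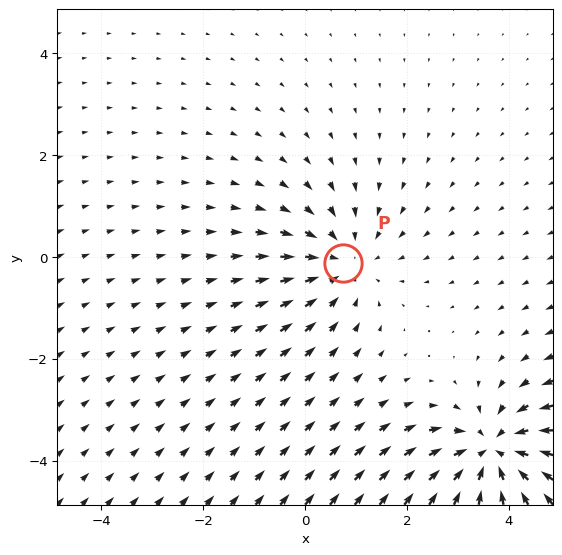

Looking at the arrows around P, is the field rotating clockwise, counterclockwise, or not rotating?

Near P at (0.7, -0.1) the arrows show no circulation. The curl there is ≈0.

not rotating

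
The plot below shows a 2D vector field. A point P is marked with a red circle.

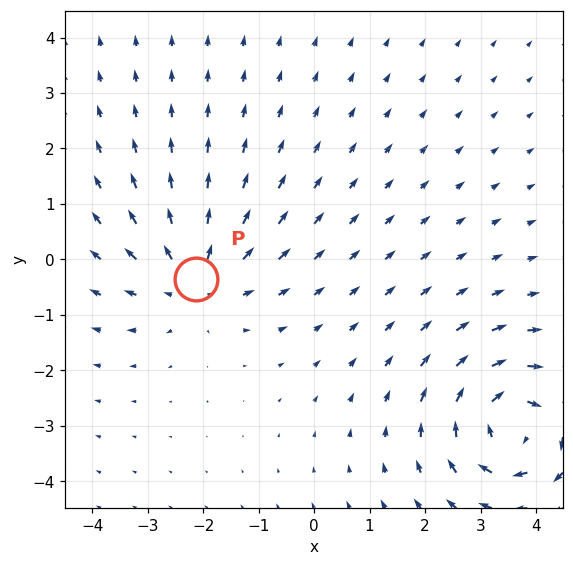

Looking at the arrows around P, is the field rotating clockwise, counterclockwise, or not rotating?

not rotating

Near P at (-2.1, -0.4) the arrows show no circulation. The curl there is ≈0.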